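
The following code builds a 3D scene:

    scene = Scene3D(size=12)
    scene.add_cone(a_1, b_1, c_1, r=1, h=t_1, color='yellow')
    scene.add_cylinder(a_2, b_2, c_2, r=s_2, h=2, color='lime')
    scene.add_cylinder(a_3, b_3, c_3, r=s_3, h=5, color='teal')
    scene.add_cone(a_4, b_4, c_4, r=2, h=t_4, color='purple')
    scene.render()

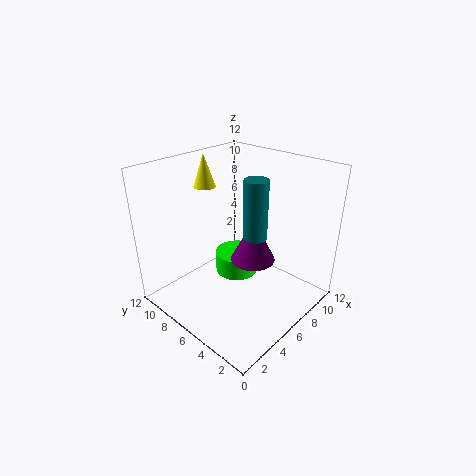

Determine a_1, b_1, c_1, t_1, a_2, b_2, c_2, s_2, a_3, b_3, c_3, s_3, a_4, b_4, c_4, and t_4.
a_1 = 7; b_1 = 11; c_1 = 9; t_1 = 3; a_2 = 8; b_2 = 8; c_2 = 1; s_2 = 2; a_3 = 7; b_3 = 5; c_3 = 6; s_3 = 1; a_4 = 8; b_4 = 6; c_4 = 3; t_4 = 4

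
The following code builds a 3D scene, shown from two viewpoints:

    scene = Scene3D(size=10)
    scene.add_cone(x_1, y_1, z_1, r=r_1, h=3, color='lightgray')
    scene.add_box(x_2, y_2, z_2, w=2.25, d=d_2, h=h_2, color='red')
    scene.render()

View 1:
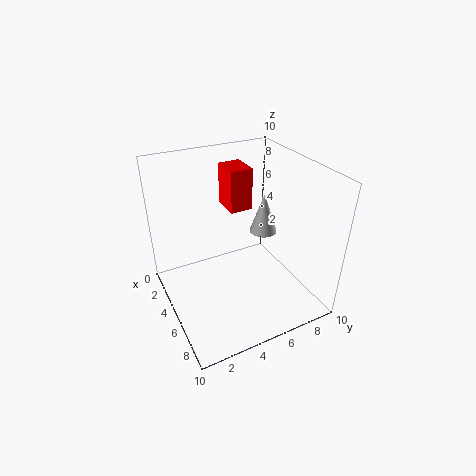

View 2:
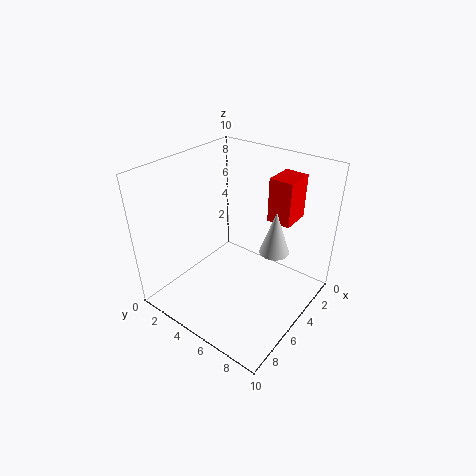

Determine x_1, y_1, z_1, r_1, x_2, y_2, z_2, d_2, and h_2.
x_1 = 4.25; y_1 = 7.5; z_1 = 4.5; r_1 = 1; x_2 = 0.25; y_2 = 5.75; z_2 = 5.5; d_2 = 1.75; h_2 = 3.25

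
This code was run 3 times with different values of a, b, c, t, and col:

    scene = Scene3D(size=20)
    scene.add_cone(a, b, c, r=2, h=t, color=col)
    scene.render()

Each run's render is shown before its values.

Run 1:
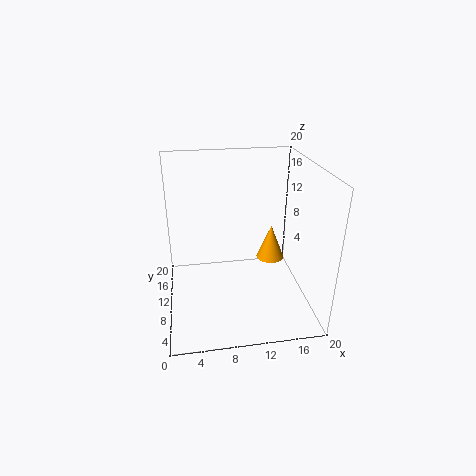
a = 15
b = 11
c = 6
t = 5
col = 'orange'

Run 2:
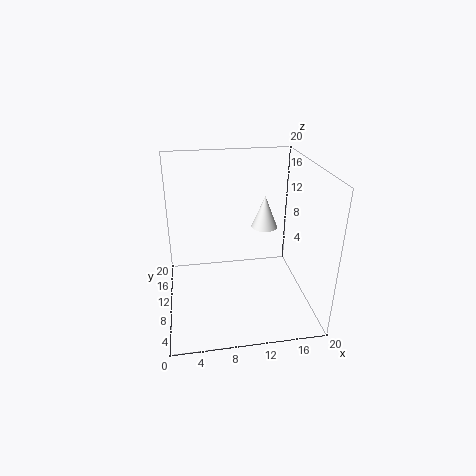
a = 15
b = 15
c = 9
t = 5
col = 'white'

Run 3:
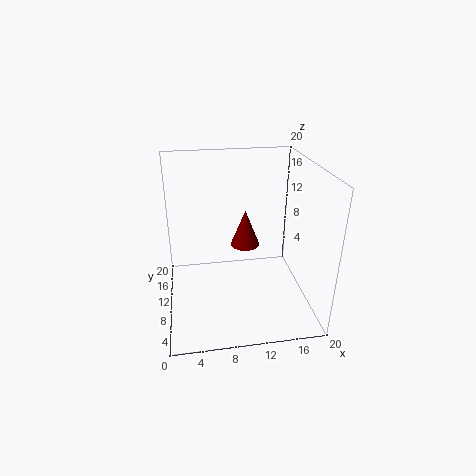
a = 11
b = 10
c = 9
t = 5
col = 'maroon'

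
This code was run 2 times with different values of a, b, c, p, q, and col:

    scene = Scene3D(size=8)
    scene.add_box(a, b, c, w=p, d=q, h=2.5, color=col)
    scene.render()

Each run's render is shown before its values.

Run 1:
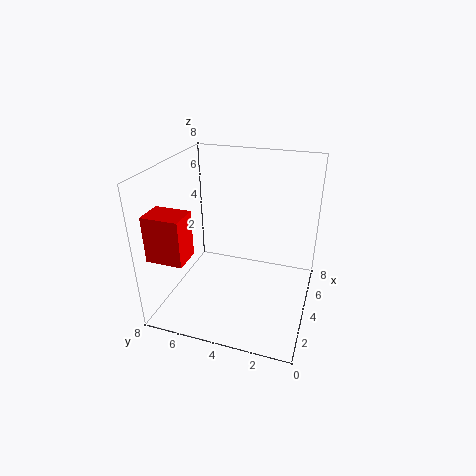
a = 1, b = 6, c = 3.5, p = 1.5, q = 2, col = 'red'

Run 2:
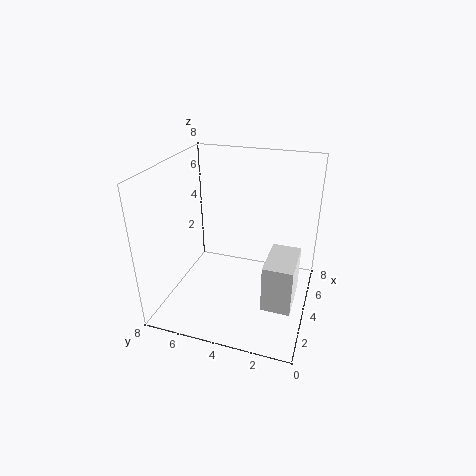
a = 1.5, b = 0.5, c = 1.5, p = 2.5, q = 1.5, col = 'white'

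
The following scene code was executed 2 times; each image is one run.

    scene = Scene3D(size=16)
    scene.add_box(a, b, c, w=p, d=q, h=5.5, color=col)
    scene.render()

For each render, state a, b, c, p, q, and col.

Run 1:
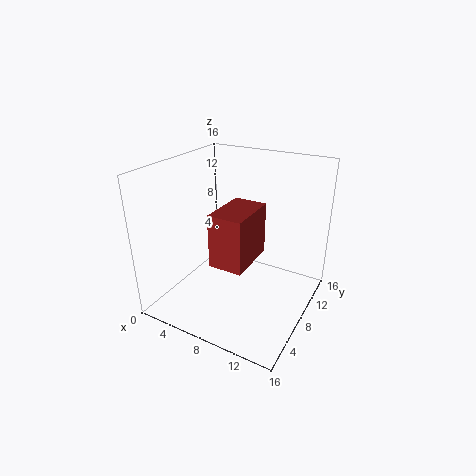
a = 7.5
b = 3
c = 7
p = 3.5
q = 5.5
col = 'brown'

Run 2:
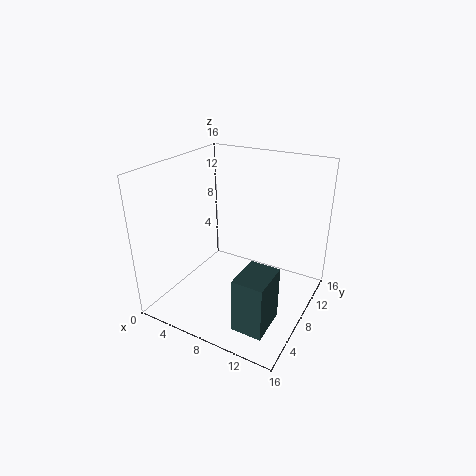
a = 11.5
b = 0.5
c = 2.5
p = 3
q = 4
col = 'darkslategray'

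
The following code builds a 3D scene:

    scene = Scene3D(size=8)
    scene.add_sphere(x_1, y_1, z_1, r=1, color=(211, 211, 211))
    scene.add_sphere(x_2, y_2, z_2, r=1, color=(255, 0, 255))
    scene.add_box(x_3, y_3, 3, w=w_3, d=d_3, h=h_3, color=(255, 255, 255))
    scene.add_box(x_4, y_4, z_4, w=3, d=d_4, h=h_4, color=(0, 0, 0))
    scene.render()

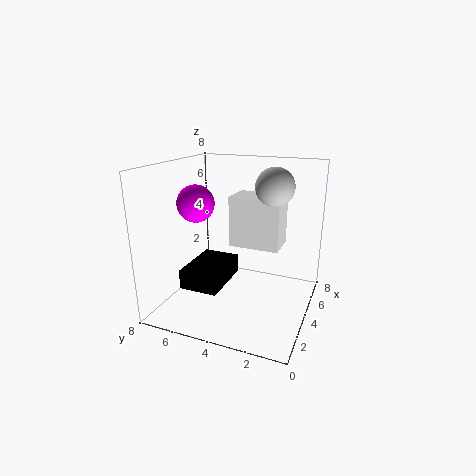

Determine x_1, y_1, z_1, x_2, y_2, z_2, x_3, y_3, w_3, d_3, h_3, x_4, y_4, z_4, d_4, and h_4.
x_1 = 4
y_1 = 2
z_1 = 7
x_2 = 3
y_2 = 6
z_2 = 6
x_3 = 5
y_3 = 2
w_3 = 2
d_3 = 3
h_3 = 3
x_4 = 1
y_4 = 4
z_4 = 2
d_4 = 2
h_4 = 1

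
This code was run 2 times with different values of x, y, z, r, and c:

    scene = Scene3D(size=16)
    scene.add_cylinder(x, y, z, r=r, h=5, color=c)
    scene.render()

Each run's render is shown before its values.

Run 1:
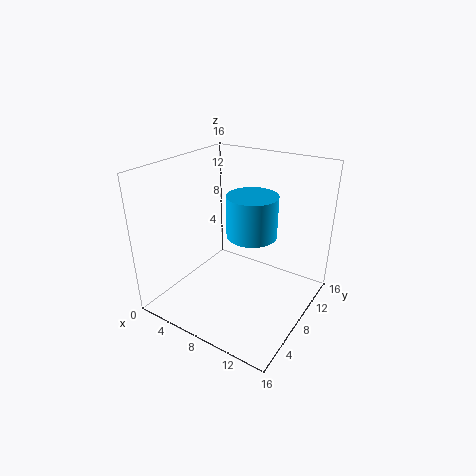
x = 8, y = 11, z = 7, r = 3, c = 'deepskyblue'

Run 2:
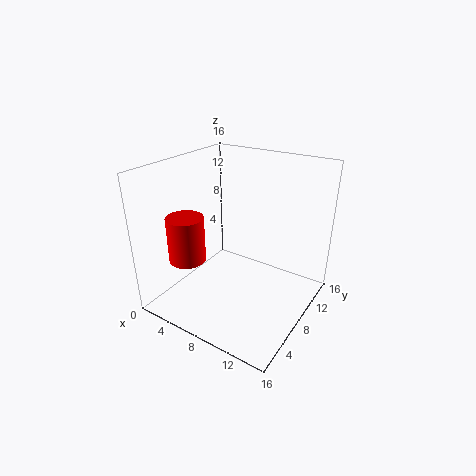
x = 4, y = 4, z = 6, r = 2, c = 'red'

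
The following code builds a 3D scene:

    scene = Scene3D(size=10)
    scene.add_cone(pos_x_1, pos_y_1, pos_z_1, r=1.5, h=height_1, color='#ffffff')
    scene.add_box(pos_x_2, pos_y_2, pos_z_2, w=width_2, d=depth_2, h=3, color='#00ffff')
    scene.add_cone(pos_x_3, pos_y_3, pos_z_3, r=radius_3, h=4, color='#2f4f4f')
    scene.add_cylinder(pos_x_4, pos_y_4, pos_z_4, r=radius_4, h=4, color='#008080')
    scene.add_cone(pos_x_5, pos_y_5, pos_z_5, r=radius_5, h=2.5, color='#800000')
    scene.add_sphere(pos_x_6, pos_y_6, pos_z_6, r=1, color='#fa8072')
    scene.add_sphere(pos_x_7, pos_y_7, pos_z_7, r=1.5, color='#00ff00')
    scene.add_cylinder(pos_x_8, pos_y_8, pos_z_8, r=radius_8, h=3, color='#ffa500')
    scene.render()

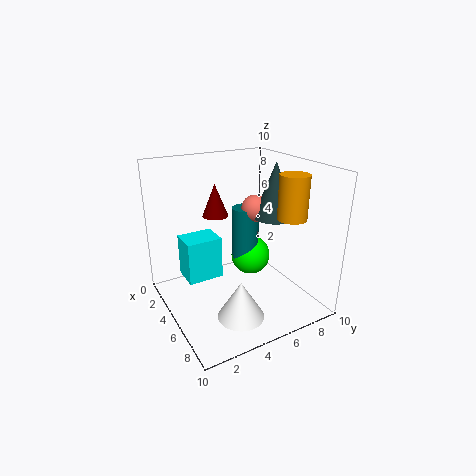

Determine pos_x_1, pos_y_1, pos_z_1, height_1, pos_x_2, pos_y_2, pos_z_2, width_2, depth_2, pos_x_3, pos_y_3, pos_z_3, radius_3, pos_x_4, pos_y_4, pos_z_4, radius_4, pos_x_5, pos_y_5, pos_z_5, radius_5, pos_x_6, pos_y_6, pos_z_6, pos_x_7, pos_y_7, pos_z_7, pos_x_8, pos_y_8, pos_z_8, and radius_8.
pos_x_1 = 8; pos_y_1 = 3.5; pos_z_1 = 1; height_1 = 2.5; pos_x_2 = 2.5; pos_y_2 = 1.5; pos_z_2 = 2; width_2 = 2; depth_2 = 2.5; pos_x_3 = 5; pos_y_3 = 8; pos_z_3 = 6; radius_3 = 1.5; pos_x_4 = 3.5; pos_y_4 = 6.5; pos_z_4 = 2.5; radius_4 = 1; pos_x_5 = 1.5; pos_y_5 = 5; pos_z_5 = 5.5; radius_5 = 1; pos_x_6 = 4; pos_y_6 = 7; pos_z_6 = 6.5; pos_x_7 = 3.5; pos_y_7 = 7; pos_z_7 = 2.5; pos_x_8 = 7; pos_y_8 = 8; pos_z_8 = 6.5; radius_8 = 1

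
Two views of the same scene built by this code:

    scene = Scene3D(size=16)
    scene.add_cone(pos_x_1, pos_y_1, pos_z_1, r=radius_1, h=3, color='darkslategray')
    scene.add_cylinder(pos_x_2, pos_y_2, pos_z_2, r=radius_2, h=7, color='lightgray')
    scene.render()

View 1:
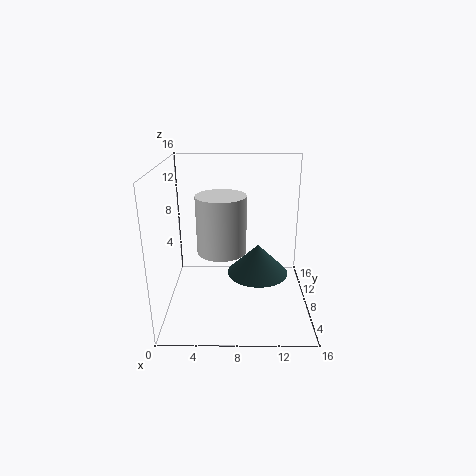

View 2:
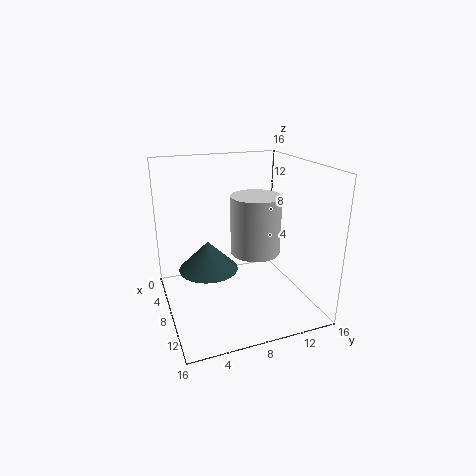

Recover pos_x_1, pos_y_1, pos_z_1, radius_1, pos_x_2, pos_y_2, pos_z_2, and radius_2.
pos_x_1 = 10, pos_y_1 = 4, pos_z_1 = 6, radius_1 = 3, pos_x_2 = 6, pos_y_2 = 11, pos_z_2 = 5, radius_2 = 3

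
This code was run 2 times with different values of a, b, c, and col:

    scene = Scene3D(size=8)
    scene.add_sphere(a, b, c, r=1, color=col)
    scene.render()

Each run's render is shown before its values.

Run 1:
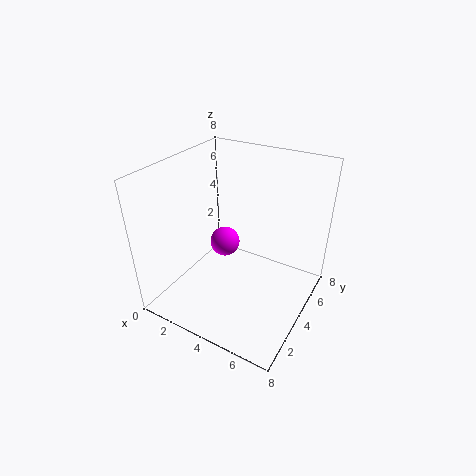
a = 1.5
b = 6.5
c = 1.5
col = 'magenta'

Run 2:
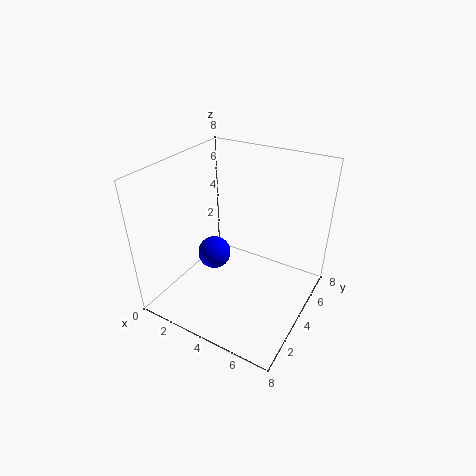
a = 2
b = 4.5
c = 2
col = 'blue'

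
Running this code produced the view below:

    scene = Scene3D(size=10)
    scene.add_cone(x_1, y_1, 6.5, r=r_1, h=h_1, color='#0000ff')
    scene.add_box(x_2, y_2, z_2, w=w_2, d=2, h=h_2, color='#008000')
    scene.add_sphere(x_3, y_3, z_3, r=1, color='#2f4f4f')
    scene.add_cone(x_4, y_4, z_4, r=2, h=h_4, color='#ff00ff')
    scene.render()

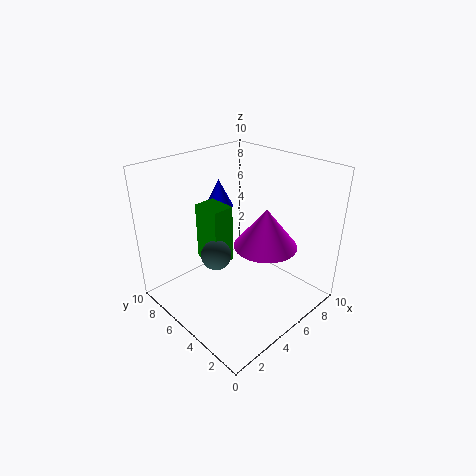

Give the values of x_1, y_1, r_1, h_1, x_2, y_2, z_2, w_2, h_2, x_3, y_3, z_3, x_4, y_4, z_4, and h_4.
x_1 = 5.5, y_1 = 7.5, r_1 = 1, h_1 = 2, x_2 = 3, y_2 = 5, z_2 = 3.5, w_2 = 1.5, h_2 = 4, x_3 = 3, y_3 = 5, z_3 = 4.5, x_4 = 5, y_4 = 2.5, z_4 = 5.5, h_4 = 2.5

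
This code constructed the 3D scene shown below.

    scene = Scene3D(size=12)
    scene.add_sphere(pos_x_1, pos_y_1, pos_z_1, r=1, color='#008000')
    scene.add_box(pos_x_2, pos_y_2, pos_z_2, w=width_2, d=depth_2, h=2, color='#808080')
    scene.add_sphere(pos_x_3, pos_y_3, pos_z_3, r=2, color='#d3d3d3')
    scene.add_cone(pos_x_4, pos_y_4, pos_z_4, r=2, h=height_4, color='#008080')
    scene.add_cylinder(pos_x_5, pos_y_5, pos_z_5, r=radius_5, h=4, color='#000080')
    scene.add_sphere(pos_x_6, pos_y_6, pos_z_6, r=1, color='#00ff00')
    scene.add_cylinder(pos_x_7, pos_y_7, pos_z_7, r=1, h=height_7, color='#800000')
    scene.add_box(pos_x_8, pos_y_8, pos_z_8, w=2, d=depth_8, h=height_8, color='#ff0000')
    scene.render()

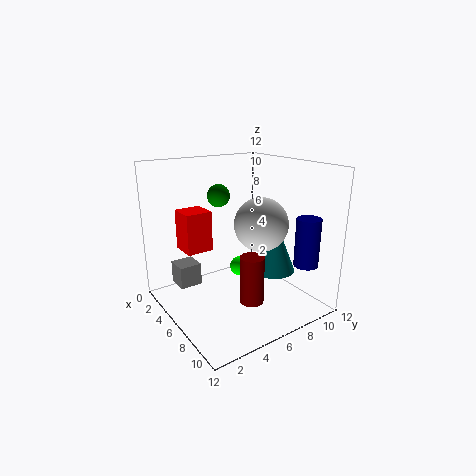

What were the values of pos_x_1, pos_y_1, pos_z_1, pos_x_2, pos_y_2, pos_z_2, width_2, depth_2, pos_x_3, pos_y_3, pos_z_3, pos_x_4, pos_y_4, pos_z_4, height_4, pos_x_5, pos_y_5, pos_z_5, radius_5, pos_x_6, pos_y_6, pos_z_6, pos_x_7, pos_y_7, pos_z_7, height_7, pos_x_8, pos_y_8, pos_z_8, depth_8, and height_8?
pos_x_1 = 3, pos_y_1 = 6, pos_z_1 = 9, pos_x_2 = 1, pos_y_2 = 2, pos_z_2 = 1, width_2 = 2, depth_2 = 2, pos_x_3 = 9, pos_y_3 = 6, pos_z_3 = 8, pos_x_4 = 6, pos_y_4 = 10, pos_z_4 = 2, height_4 = 5, pos_x_5 = 10, pos_y_5 = 10, pos_z_5 = 4, radius_5 = 1, pos_x_6 = 2, pos_y_6 = 9, pos_z_6 = 1, pos_x_7 = 8, pos_y_7 = 6, pos_z_7 = 1, height_7 = 4, pos_x_8 = 5, pos_y_8 = 1, pos_z_8 = 6, depth_8 = 2, height_8 = 3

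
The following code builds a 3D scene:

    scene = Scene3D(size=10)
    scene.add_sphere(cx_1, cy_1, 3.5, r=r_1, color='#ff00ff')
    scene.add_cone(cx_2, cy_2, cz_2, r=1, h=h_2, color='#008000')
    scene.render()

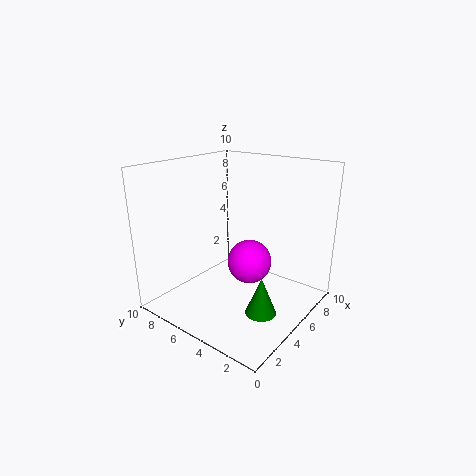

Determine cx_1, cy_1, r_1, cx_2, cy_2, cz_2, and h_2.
cx_1 = 5; cy_1 = 4; r_1 = 1.5; cx_2 = 3.5; cy_2 = 2; cz_2 = 1; h_2 = 2.5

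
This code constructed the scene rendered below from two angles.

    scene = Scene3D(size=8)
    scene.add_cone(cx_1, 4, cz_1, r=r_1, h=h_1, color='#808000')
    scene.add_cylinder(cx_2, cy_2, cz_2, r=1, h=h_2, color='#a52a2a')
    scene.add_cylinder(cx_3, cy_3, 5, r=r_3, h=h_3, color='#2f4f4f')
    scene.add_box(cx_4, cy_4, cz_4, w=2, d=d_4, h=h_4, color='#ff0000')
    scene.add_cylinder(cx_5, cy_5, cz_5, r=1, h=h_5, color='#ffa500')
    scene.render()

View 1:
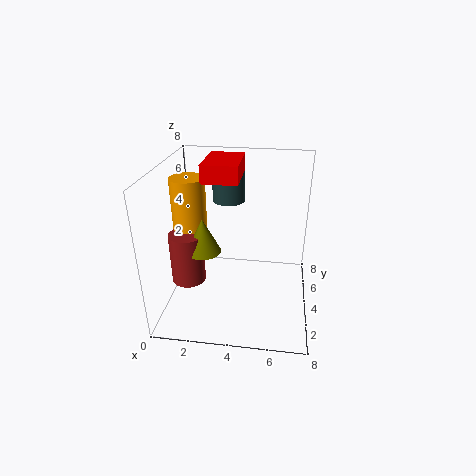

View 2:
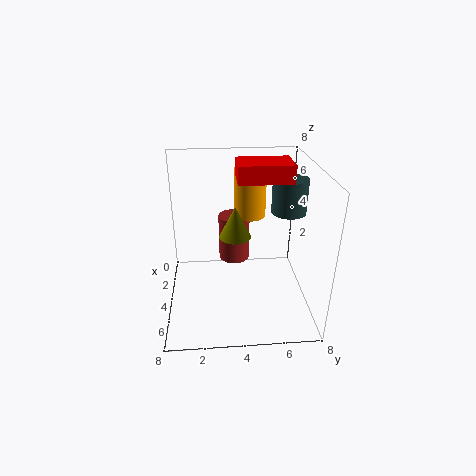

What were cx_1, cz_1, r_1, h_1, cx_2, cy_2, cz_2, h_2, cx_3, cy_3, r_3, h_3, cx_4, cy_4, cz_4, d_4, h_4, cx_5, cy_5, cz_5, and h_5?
cx_1 = 2; cz_1 = 3; r_1 = 1; h_1 = 2; cx_2 = 1; cy_2 = 4; cz_2 = 1; h_2 = 3; cx_3 = 3; cy_3 = 7; r_3 = 1; h_3 = 2; cx_4 = 2; cy_4 = 4; cz_4 = 7; d_4 = 3; h_4 = 1; cx_5 = 1; cy_5 = 5; cz_5 = 4; h_5 = 3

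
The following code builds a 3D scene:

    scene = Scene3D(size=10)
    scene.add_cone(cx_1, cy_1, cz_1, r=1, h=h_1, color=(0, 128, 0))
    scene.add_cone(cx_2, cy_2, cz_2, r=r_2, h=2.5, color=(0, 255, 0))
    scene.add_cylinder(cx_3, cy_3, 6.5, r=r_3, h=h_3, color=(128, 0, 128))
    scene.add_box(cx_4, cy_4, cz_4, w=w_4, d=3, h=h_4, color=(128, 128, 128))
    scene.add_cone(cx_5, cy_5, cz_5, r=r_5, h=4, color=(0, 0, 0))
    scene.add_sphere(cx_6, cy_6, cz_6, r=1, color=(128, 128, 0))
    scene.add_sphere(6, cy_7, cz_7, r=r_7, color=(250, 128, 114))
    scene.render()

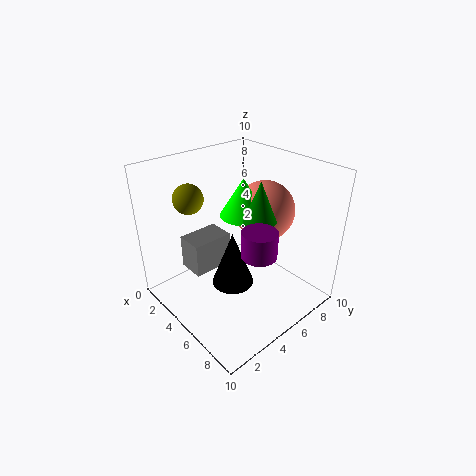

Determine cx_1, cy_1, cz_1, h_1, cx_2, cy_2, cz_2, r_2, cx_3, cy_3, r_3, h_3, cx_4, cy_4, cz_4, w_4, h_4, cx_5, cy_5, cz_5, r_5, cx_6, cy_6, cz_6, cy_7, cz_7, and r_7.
cx_1 = 7.5
cy_1 = 4.5
cz_1 = 7.5
h_1 = 2.5
cx_2 = 5.5
cy_2 = 5
cz_2 = 7
r_2 = 1.5
cx_3 = 9
cy_3 = 3
r_3 = 1
h_3 = 1.5
cx_4 = 1.5
cy_4 = 2.5
cz_4 = 2
w_4 = 2
h_4 = 2.5
cx_5 = 5
cy_5 = 4.5
cz_5 = 1.5
r_5 = 1.5
cx_6 = 3
cy_6 = 2.5
cz_6 = 8
cy_7 = 6.5
cz_7 = 7
r_7 = 2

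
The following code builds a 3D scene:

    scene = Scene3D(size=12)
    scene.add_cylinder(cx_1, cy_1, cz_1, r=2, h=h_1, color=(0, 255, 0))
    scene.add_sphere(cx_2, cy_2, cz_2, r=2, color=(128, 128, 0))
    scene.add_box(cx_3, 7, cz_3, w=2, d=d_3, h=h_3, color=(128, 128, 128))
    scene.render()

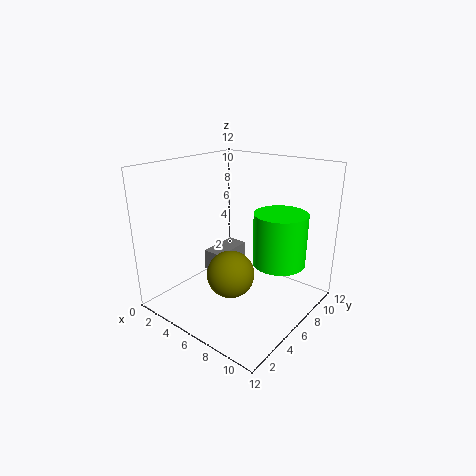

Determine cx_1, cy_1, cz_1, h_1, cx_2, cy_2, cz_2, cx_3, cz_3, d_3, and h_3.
cx_1 = 10
cy_1 = 6
cz_1 = 5
h_1 = 4
cx_2 = 6
cy_2 = 5
cz_2 = 3
cx_3 = 1
cz_3 = 1
d_3 = 4
h_3 = 2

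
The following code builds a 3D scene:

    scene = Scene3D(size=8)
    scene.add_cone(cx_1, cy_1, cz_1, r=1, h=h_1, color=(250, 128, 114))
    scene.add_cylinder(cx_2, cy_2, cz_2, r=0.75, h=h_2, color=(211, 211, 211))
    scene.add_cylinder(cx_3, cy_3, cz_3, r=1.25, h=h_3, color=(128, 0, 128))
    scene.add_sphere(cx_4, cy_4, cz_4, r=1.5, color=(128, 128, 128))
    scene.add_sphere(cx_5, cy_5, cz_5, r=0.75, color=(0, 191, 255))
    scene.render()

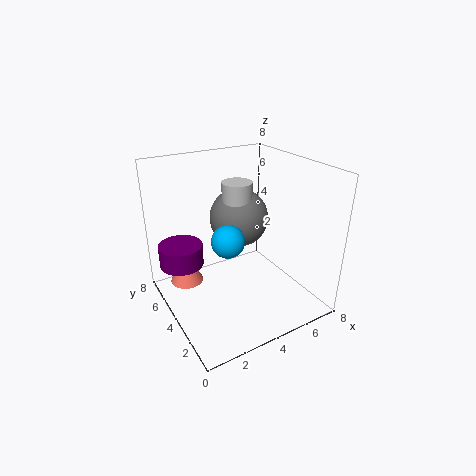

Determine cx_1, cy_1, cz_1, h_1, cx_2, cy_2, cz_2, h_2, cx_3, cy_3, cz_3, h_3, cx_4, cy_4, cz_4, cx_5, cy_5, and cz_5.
cx_1 = 1.75
cy_1 = 6.5
cz_1 = 0.5
h_1 = 2
cx_2 = 3.5
cy_2 = 3.25
cz_2 = 5.75
h_2 = 1.75
cx_3 = 1.25
cy_3 = 5.75
cz_3 = 2.25
h_3 = 1.25
cx_4 = 3.75
cy_4 = 3.5
cz_4 = 5.5
cx_5 = 2
cy_5 = 1.5
cz_5 = 5.5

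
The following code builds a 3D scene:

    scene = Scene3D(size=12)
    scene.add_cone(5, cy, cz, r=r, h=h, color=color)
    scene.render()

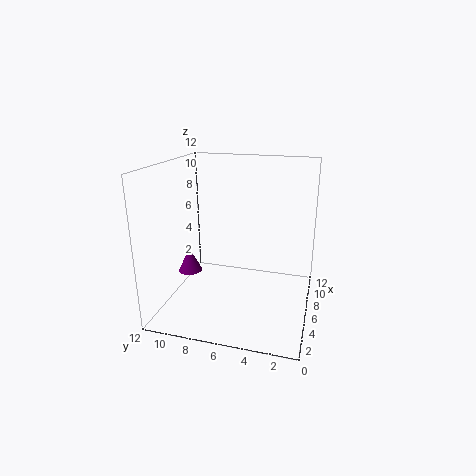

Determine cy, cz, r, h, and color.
cy = 10; cz = 3; r = 1; h = 2; color = 'purple'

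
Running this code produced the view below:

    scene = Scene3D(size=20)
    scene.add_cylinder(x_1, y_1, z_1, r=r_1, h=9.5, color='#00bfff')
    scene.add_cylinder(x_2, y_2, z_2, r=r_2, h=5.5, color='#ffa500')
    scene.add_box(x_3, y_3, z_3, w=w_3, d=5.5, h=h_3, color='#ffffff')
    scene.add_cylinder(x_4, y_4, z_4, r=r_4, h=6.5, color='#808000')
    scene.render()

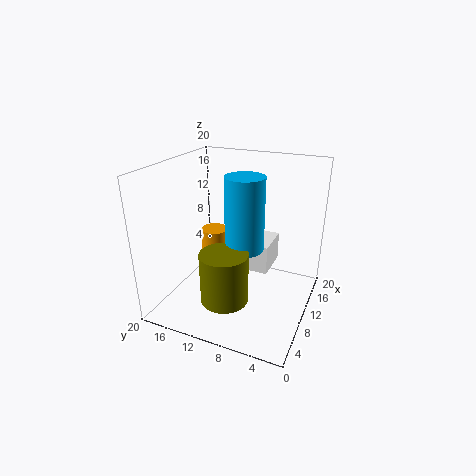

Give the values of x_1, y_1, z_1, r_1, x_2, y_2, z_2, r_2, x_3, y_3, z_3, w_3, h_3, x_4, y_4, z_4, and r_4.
x_1 = 7.5
y_1 = 8
z_1 = 10
r_1 = 2.5
x_2 = 12.5
y_2 = 15
z_2 = 4
r_2 = 2
x_3 = 14
y_3 = 7
z_3 = 2.5
w_3 = 6
h_3 = 4.5
x_4 = 3.5
y_4 = 9
z_4 = 4.5
r_4 = 3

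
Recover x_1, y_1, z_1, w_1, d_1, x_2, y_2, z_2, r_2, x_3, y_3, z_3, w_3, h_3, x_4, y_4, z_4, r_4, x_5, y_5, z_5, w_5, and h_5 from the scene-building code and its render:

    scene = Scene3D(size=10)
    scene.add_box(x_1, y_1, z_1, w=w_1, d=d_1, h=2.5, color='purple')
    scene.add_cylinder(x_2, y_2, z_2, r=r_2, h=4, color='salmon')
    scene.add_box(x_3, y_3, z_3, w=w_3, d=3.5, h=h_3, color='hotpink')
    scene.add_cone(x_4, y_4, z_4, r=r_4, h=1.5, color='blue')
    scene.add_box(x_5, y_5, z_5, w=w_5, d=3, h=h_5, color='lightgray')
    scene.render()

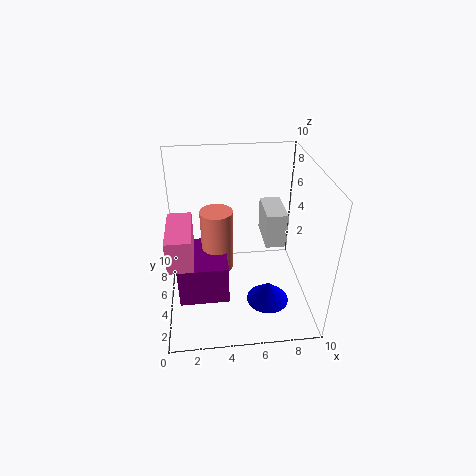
x_1 = 1; y_1 = 1; z_1 = 3; w_1 = 3; d_1 = 3.5; x_2 = 3.5; y_2 = 3.5; z_2 = 4; r_2 = 1; x_3 = 0.5; y_3 = 1; z_3 = 5.5; w_3 = 1.5; h_3 = 2; x_4 = 7; y_4 = 3.5; z_4 = 0.5; r_4 = 1.5; x_5 = 7; y_5 = 5; z_5 = 4; w_5 = 1.5; h_5 = 2.5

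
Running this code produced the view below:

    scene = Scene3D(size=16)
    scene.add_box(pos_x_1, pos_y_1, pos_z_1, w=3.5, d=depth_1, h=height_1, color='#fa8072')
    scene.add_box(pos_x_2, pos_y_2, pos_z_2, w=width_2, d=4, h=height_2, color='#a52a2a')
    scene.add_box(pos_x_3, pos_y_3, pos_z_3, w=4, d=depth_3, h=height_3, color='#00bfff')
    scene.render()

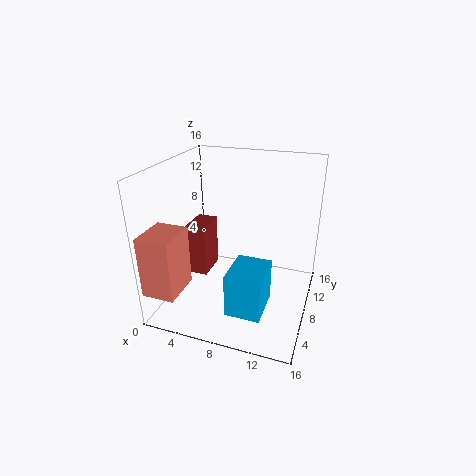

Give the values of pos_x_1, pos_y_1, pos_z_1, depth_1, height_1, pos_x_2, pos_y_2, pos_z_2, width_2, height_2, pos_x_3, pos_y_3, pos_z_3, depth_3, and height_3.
pos_x_1 = 0.25
pos_y_1 = 0.25
pos_z_1 = 3.75
depth_1 = 4.25
height_1 = 6.5
pos_x_2 = 0.75
pos_y_2 = 9.25
pos_z_2 = 1.25
width_2 = 2.5
height_2 = 6.5
pos_x_3 = 7.75
pos_y_3 = 4
pos_z_3 = 0.25
depth_3 = 5
height_3 = 5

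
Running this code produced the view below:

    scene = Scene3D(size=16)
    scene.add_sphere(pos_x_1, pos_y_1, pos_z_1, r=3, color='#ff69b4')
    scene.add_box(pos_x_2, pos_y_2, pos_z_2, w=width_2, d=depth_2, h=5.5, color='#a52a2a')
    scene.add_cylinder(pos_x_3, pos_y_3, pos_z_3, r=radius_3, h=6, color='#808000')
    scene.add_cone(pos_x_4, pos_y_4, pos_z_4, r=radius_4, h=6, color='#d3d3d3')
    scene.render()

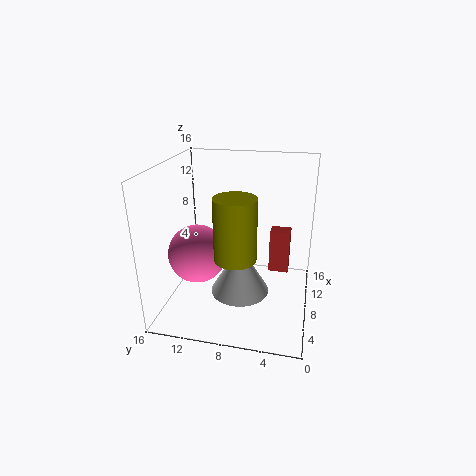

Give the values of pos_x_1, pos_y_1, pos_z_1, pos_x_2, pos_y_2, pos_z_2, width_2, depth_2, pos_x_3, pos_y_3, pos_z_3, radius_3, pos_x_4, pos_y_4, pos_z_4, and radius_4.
pos_x_1 = 4.5; pos_y_1 = 11.5; pos_z_1 = 7.5; pos_x_2 = 12.5; pos_y_2 = 2.5; pos_z_2 = 1.5; width_2 = 2; depth_2 = 2.5; pos_x_3 = 2.5; pos_y_3 = 7; pos_z_3 = 8.5; radius_3 = 2; pos_x_4 = 9; pos_y_4 = 8; pos_z_4 = 0.5; radius_4 = 3.5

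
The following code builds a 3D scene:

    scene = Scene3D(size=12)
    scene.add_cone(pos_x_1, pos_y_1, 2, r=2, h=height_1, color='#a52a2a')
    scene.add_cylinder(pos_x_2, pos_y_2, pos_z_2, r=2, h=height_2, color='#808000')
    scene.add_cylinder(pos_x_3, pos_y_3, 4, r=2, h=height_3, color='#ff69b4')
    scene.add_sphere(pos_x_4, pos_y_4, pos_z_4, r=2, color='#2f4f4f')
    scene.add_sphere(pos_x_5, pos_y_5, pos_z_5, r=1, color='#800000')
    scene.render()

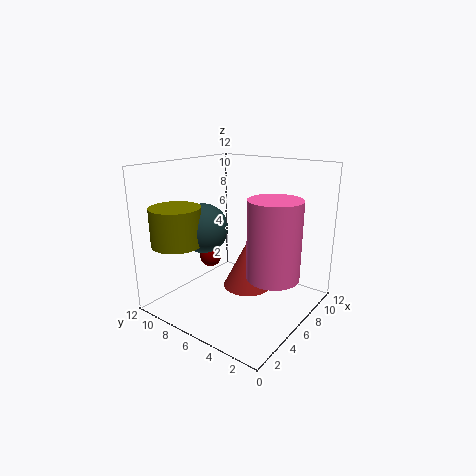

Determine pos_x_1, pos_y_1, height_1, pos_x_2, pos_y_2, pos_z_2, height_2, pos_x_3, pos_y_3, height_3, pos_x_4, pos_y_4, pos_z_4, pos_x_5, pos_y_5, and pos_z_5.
pos_x_1 = 6
pos_y_1 = 5
height_1 = 4
pos_x_2 = 2
pos_y_2 = 9
pos_z_2 = 6
height_2 = 3
pos_x_3 = 5
pos_y_3 = 2
height_3 = 6
pos_x_4 = 4
pos_y_4 = 8
pos_z_4 = 7
pos_x_5 = 7
pos_y_5 = 10
pos_z_5 = 3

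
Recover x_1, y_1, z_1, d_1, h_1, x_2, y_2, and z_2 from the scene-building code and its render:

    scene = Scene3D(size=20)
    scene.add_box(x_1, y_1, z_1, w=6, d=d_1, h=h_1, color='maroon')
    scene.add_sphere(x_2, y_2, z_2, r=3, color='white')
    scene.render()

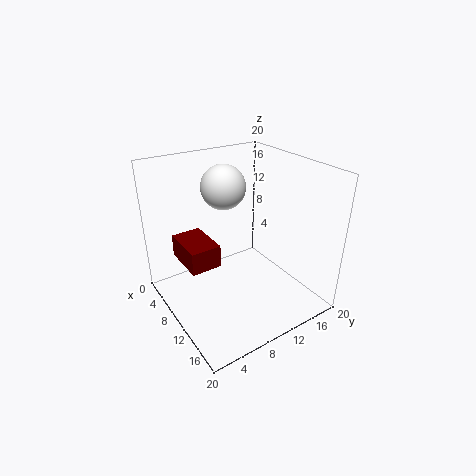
x_1 = 6, y_1 = 2, z_1 = 8, d_1 = 4, h_1 = 3, x_2 = 8, y_2 = 9, z_2 = 17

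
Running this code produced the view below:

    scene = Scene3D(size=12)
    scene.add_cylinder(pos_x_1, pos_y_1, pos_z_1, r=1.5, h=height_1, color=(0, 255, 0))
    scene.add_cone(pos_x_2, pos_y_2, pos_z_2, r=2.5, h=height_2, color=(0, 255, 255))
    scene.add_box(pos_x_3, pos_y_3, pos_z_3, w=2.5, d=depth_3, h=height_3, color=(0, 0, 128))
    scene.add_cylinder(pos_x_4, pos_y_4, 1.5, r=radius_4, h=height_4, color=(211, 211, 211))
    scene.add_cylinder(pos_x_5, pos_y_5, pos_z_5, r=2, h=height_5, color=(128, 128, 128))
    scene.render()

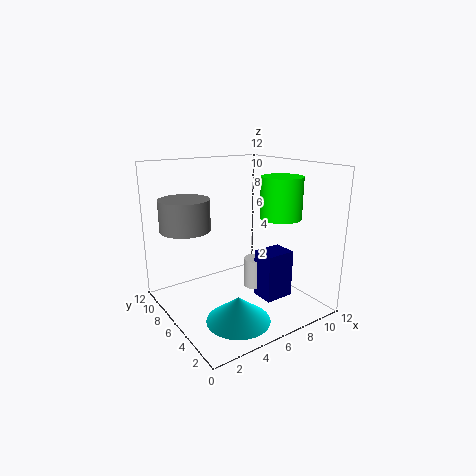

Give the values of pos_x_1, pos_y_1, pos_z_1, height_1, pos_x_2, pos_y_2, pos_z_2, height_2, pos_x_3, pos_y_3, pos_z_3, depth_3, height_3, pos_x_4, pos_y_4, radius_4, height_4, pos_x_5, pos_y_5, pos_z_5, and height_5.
pos_x_1 = 7, pos_y_1 = 2, pos_z_1 = 8.5, height_1 = 3, pos_x_2 = 4, pos_y_2 = 3, pos_z_2 = 0.5, height_2 = 2, pos_x_3 = 7, pos_y_3 = 3, pos_z_3 = 1, depth_3 = 2, height_3 = 4, pos_x_4 = 7.5, pos_y_4 = 5.5, radius_4 = 1, height_4 = 2.5, pos_x_5 = 2, pos_y_5 = 7.5, pos_z_5 = 7, height_5 = 2.5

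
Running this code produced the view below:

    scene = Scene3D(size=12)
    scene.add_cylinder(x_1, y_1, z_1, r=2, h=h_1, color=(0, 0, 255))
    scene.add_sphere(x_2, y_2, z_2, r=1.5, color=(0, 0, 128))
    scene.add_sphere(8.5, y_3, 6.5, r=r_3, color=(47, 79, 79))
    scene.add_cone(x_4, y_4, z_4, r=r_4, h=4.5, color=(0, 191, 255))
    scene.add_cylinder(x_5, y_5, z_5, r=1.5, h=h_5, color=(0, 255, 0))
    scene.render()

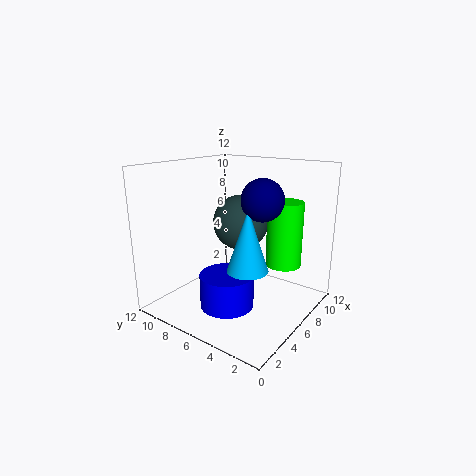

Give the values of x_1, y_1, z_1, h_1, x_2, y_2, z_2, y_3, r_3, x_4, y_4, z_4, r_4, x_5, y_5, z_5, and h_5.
x_1 = 2.5; y_1 = 4.5; z_1 = 2; h_1 = 2.5; x_2 = 4; y_2 = 2.5; z_2 = 10; y_3 = 7.5; r_3 = 2.5; x_4 = 3; y_4 = 3; z_4 = 5; r_4 = 1.5; x_5 = 8.5; y_5 = 3; z_5 = 3.5; h_5 = 5.5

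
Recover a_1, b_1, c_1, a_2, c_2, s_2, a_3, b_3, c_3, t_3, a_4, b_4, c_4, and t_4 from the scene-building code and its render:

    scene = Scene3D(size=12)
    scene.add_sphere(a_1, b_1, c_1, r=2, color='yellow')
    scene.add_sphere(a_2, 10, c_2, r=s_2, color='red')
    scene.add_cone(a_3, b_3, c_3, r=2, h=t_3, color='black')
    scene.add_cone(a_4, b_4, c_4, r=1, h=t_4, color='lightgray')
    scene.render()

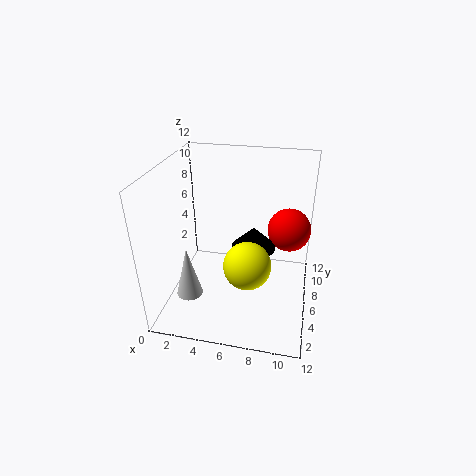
a_1 = 7; b_1 = 5; c_1 = 4; a_2 = 10; c_2 = 5; s_2 = 2; a_3 = 7; b_3 = 8; c_3 = 4; t_3 = 2; a_4 = 3; b_4 = 2; c_4 = 3; t_4 = 4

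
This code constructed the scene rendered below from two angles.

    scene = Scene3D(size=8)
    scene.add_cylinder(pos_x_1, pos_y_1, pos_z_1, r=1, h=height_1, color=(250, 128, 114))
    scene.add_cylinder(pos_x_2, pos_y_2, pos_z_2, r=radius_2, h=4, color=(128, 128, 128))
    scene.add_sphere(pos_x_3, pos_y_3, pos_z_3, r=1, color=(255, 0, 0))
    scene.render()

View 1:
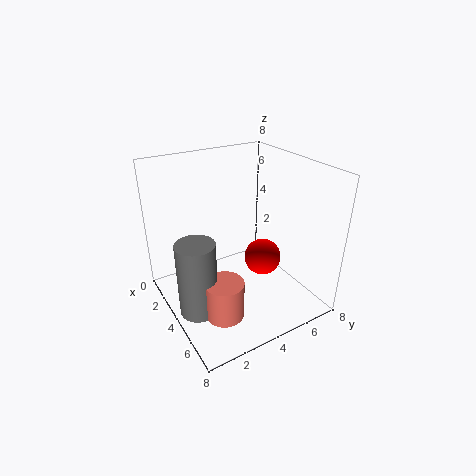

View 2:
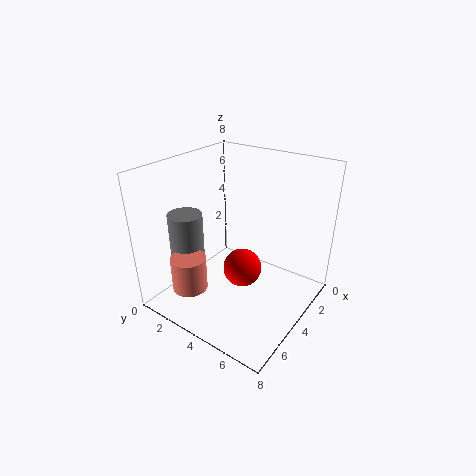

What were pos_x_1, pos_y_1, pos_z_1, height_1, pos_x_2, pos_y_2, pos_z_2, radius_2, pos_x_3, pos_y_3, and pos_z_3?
pos_x_1 = 6
pos_y_1 = 2
pos_z_1 = 1
height_1 = 2
pos_x_2 = 5
pos_y_2 = 1
pos_z_2 = 1
radius_2 = 1
pos_x_3 = 5
pos_y_3 = 5
pos_z_3 = 3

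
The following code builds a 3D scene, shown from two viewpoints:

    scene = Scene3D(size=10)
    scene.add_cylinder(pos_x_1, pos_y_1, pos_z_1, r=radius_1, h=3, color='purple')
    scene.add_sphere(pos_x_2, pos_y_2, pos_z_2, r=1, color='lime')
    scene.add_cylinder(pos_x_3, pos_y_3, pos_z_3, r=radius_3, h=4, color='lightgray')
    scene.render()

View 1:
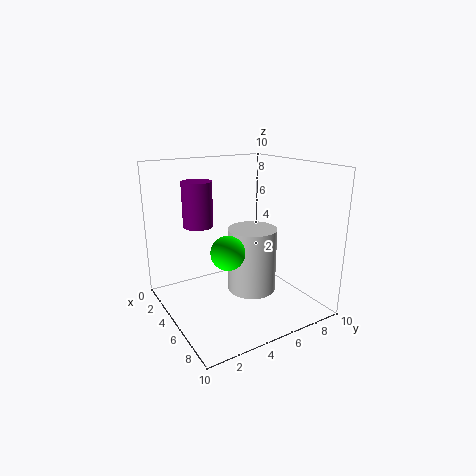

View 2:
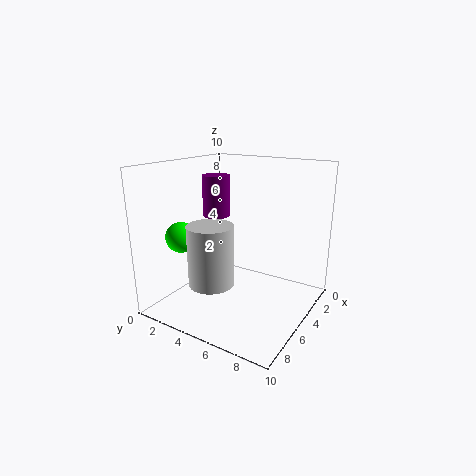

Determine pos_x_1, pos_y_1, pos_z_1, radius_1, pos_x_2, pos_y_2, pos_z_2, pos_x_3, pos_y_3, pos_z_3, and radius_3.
pos_x_1 = 4, pos_y_1 = 2.5, pos_z_1 = 6, radius_1 = 1, pos_x_2 = 8, pos_y_2 = 2.5, pos_z_2 = 5.5, pos_x_3 = 7.5, pos_y_3 = 4.5, pos_z_3 = 2.5, radius_3 = 1.5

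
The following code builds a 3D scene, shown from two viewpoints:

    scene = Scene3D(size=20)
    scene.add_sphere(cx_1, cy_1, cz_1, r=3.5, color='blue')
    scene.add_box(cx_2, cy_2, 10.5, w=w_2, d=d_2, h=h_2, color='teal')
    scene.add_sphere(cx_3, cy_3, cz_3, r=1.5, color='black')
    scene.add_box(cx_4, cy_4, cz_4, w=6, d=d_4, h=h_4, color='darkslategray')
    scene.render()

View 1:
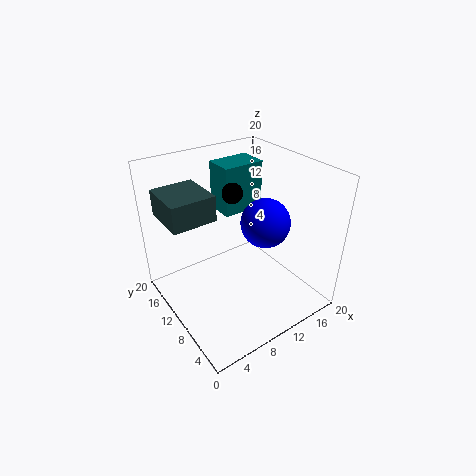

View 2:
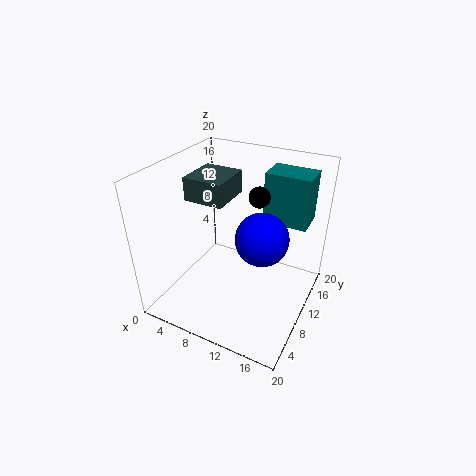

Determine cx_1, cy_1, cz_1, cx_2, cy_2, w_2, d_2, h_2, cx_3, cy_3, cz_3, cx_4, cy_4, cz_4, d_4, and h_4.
cx_1 = 14
cy_1 = 9
cz_1 = 11.5
cx_2 = 11.5
cy_2 = 15
w_2 = 6.5
d_2 = 4.5
h_2 = 7.5
cx_3 = 11.5
cy_3 = 13.5
cz_3 = 15
cx_4 = 1
cy_4 = 10.5
cz_4 = 13.5
d_4 = 6.5
h_4 = 3.5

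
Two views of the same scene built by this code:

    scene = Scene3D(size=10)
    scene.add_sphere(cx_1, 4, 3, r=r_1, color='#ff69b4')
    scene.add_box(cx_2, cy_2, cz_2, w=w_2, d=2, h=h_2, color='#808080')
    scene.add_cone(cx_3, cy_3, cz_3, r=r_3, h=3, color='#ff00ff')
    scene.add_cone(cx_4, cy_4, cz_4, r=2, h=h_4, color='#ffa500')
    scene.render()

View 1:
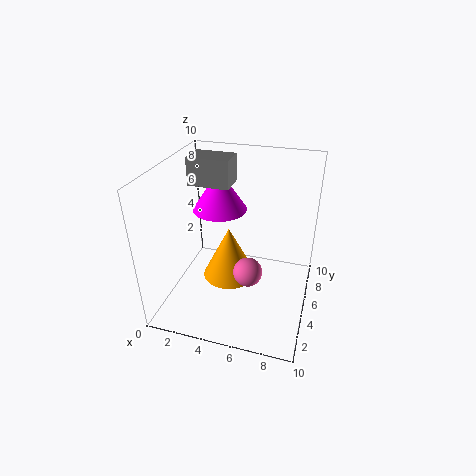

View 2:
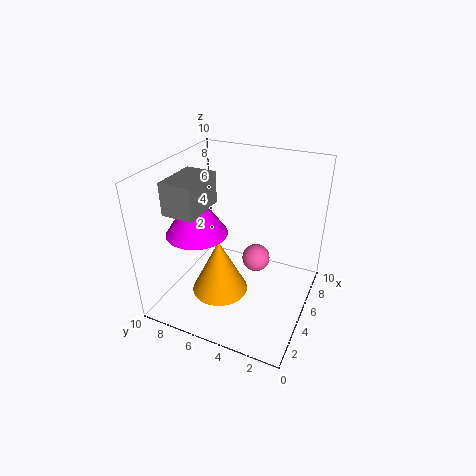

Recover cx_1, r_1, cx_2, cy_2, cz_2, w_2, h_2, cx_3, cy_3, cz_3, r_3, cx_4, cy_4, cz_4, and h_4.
cx_1 = 6, r_1 = 1, cx_2 = 1, cy_2 = 6, cz_2 = 8, w_2 = 3, h_2 = 2, cx_3 = 3, cy_3 = 7, cz_3 = 6, r_3 = 2, cx_4 = 4, cy_4 = 6, cz_4 = 1, h_4 = 4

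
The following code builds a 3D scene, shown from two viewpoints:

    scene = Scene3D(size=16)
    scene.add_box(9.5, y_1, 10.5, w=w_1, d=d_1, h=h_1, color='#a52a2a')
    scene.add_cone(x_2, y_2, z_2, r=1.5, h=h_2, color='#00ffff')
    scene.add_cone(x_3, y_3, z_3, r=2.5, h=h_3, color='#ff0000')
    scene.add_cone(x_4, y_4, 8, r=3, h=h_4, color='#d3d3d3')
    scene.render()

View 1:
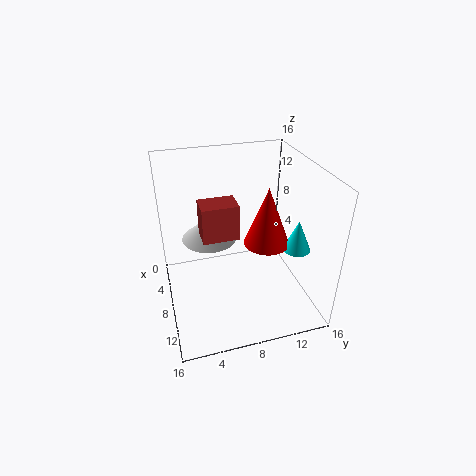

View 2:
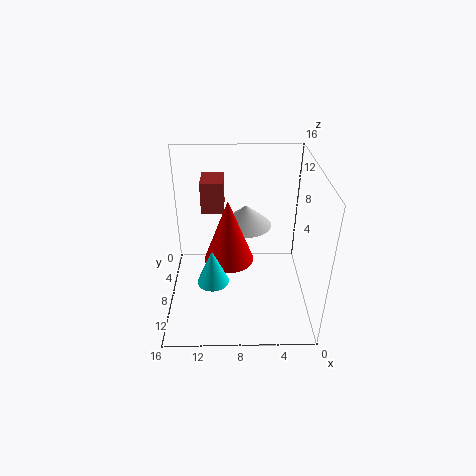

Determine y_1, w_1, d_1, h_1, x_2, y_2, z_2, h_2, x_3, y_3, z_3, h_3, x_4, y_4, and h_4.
y_1 = 3.5, w_1 = 2.5, d_1 = 3.5, h_1 = 3.5, x_2 = 10.5, y_2 = 14, z_2 = 7, h_2 = 3.5, x_3 = 9, y_3 = 11, z_3 = 7.5, h_3 = 6.5, x_4 = 7, y_4 = 5, h_4 = 2.5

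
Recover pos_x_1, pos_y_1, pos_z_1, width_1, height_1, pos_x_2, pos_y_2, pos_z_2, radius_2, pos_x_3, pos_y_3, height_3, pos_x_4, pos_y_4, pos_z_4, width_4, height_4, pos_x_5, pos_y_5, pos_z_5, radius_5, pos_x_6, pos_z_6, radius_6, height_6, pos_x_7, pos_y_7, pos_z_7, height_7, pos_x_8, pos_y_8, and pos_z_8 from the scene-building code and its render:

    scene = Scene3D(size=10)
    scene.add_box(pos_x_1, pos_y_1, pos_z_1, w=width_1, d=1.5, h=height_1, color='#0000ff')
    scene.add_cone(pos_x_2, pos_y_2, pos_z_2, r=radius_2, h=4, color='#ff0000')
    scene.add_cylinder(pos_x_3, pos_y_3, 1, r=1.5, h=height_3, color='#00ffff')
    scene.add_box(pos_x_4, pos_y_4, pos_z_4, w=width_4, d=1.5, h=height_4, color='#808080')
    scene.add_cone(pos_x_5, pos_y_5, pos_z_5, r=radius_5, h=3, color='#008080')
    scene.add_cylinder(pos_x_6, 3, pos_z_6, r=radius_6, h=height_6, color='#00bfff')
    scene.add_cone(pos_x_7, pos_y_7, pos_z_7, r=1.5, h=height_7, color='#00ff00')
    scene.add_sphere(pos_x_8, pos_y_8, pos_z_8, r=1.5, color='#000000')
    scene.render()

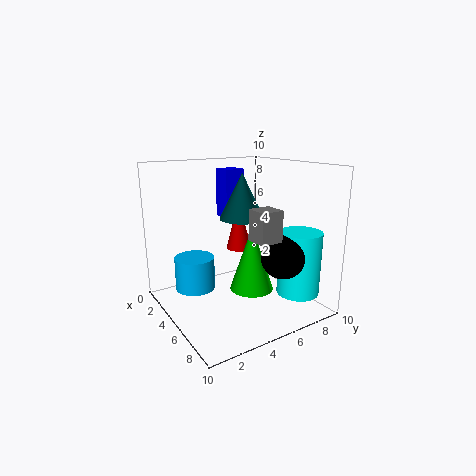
pos_x_1 = 2, pos_y_1 = 5, pos_z_1 = 6, width_1 = 1.5, height_1 = 3.5, pos_x_2 = 2, pos_y_2 = 7, pos_z_2 = 3, radius_2 = 1, pos_x_3 = 7.5, pos_y_3 = 8.5, height_3 = 4.5, pos_x_4 = 7, pos_y_4 = 4.5, pos_z_4 = 5.5, width_4 = 1.5, height_4 = 2, pos_x_5 = 5.5, pos_y_5 = 5, pos_z_5 = 6.5, radius_5 = 1.5, pos_x_6 = 2, pos_z_6 = 0.5, radius_6 = 1.5, height_6 = 2.5, pos_x_7 = 6, pos_y_7 = 5.5, pos_z_7 = 1.5, height_7 = 4.5, pos_x_8 = 7.5, pos_y_8 = 7, pos_z_8 = 4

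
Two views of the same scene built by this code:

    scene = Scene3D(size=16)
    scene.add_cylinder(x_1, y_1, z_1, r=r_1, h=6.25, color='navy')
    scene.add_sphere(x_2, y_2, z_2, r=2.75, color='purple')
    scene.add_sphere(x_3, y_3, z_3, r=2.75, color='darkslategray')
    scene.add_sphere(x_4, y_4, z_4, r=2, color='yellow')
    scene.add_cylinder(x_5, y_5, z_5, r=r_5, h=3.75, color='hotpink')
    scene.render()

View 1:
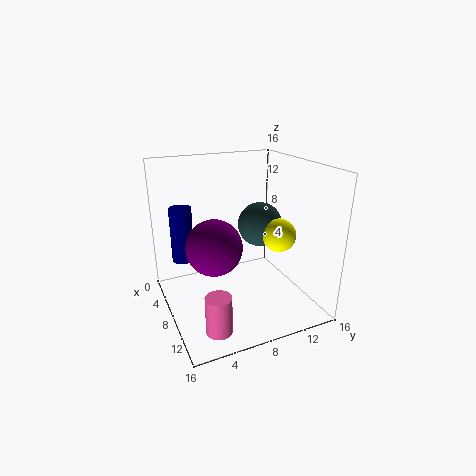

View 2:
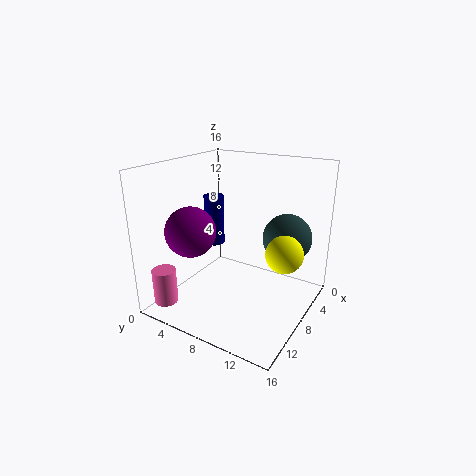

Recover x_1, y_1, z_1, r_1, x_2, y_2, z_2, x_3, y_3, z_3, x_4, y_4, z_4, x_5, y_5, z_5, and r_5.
x_1 = 4.75
y_1 = 2.5
z_1 = 5
r_1 = 1.25
x_2 = 11.25
y_2 = 4
z_2 = 9
x_3 = 4.75
y_3 = 12.5
z_3 = 7.75
x_4 = 7.75
y_4 = 13.5
z_4 = 7.25
x_5 = 14.75
y_5 = 3
z_5 = 2
r_5 = 1.25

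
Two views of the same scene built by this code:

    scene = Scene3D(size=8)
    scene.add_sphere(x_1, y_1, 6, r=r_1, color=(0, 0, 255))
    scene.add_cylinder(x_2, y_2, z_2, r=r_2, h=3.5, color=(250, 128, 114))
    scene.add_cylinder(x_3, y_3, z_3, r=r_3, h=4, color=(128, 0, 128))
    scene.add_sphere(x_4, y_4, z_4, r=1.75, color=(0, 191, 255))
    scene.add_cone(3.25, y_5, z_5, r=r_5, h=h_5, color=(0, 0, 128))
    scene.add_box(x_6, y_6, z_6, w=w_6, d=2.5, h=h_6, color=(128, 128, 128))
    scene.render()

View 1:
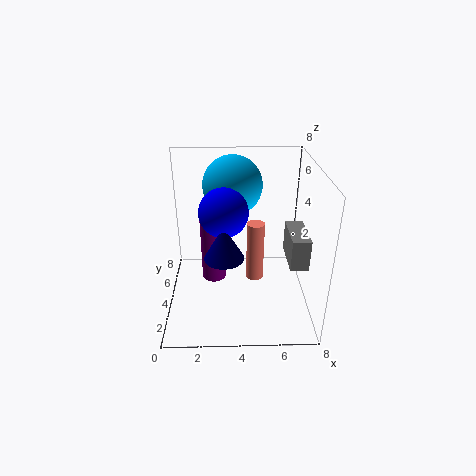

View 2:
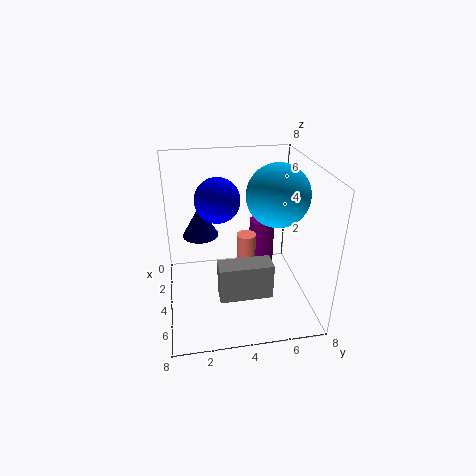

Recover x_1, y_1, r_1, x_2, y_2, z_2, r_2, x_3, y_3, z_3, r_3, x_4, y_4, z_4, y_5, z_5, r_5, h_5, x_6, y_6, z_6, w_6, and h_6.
x_1 = 3.25; y_1 = 3; r_1 = 1.25; x_2 = 5; y_2 = 4.25; z_2 = 1.25; r_2 = 0.5; x_3 = 2.5; y_3 = 5.75; z_3 = 0.25; r_3 = 0.75; x_4 = 3.75; y_4 = 6.25; z_4 = 6.25; y_5 = 2; z_5 = 4; r_5 = 1; h_5 = 1.75; x_6 = 6.75; y_6 = 2.5; z_6 = 2.75; w_6 = 1; h_6 = 1.75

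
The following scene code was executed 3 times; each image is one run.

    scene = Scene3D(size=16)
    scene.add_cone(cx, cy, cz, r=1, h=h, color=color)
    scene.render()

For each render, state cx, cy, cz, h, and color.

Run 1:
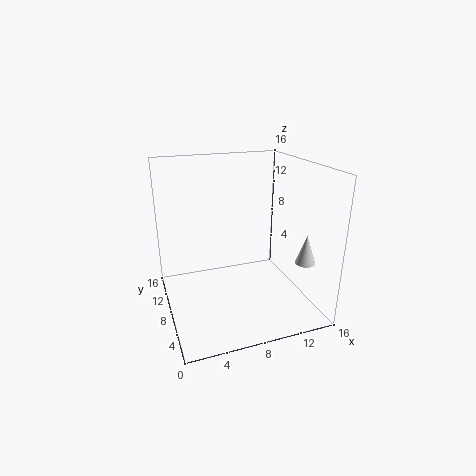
cx = 13, cy = 2, cz = 7, h = 3, color = 'lightgray'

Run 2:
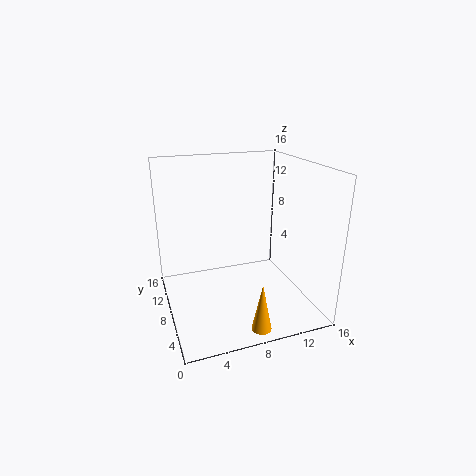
cx = 8, cy = 1, cz = 1, h = 5, color = 'orange'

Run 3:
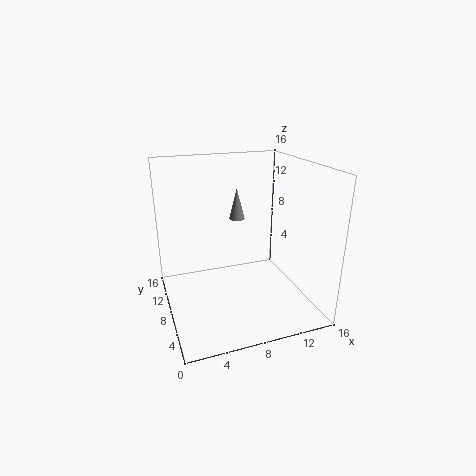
cx = 10, cy = 14, cz = 8, h = 4, color = 'gray'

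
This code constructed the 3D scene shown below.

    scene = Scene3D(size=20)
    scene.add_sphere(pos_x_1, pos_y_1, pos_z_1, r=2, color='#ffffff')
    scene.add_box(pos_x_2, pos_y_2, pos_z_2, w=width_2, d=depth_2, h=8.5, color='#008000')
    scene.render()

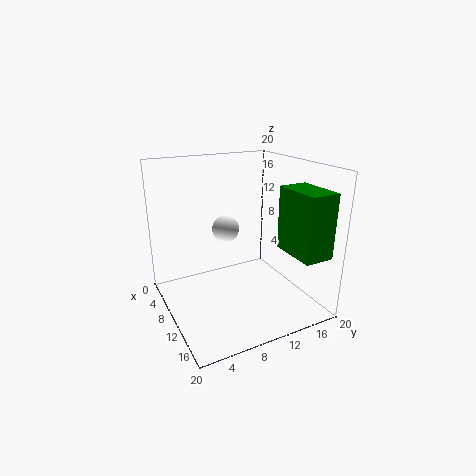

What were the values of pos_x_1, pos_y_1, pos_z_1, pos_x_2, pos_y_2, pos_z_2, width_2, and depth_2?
pos_x_1 = 6; pos_y_1 = 10; pos_z_1 = 10; pos_x_2 = 13; pos_y_2 = 14.5; pos_z_2 = 9; width_2 = 6.5; depth_2 = 4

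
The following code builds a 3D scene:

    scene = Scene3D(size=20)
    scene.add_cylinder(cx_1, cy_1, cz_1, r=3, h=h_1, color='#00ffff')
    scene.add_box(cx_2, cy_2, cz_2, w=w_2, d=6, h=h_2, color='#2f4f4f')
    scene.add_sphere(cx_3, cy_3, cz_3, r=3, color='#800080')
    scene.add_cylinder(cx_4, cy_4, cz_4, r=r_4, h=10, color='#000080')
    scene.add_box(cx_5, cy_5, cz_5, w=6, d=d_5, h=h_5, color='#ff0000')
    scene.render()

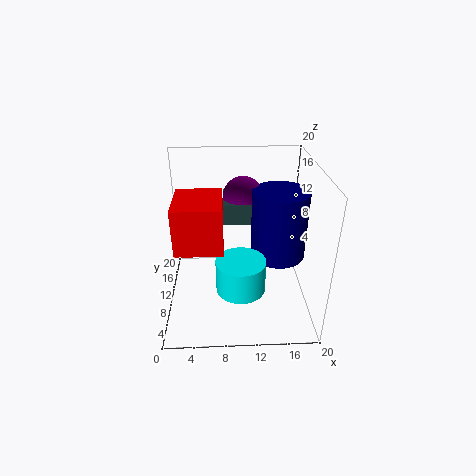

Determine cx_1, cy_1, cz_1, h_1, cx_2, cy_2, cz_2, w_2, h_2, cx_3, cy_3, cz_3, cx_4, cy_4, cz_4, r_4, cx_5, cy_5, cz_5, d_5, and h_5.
cx_1 = 10, cy_1 = 3, cz_1 = 7, h_1 = 4, cx_2 = 8, cy_2 = 12, cz_2 = 11, w_2 = 6, h_2 = 3, cx_3 = 11, cy_3 = 15, cz_3 = 14, cx_4 = 16, cy_4 = 12, cz_4 = 6, r_4 = 4, cx_5 = 2, cy_5 = 4, cz_5 = 11, d_5 = 7, h_5 = 6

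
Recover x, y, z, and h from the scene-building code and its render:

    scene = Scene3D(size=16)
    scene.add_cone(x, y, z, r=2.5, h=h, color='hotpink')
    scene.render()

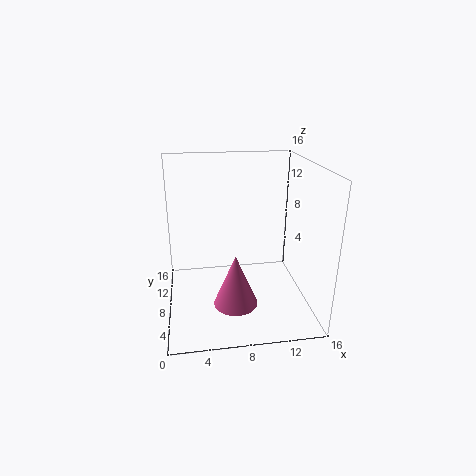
x = 7.5, y = 6.5, z = 0.5, h = 6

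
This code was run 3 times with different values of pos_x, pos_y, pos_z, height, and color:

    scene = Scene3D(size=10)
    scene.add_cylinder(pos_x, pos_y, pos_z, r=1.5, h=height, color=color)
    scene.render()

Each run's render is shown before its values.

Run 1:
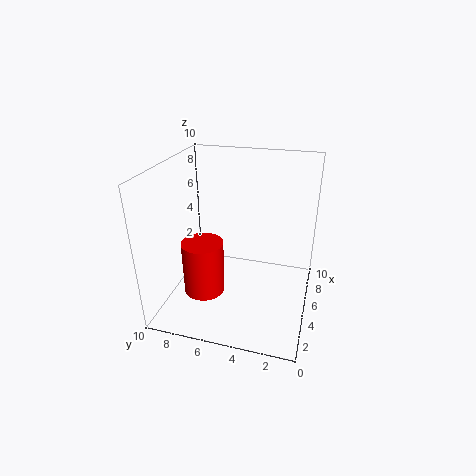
pos_x = 4.5; pos_y = 7.5; pos_z = 0.5; height = 4; color = 'red'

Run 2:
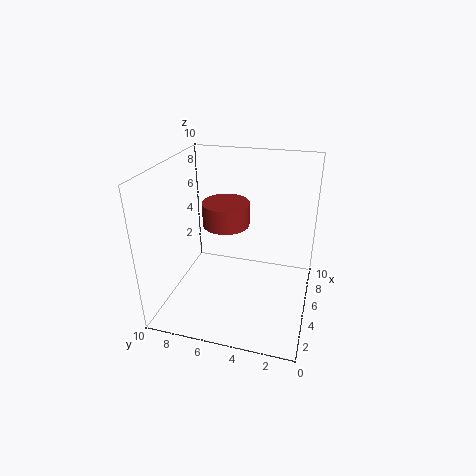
pos_x = 4; pos_y = 5.5; pos_z = 6.5; height = 1.5; color = 'brown'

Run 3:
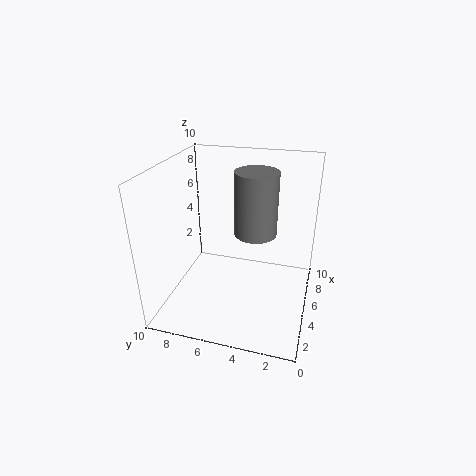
pos_x = 6; pos_y = 4; pos_z = 5; height = 4.5; color = 'gray'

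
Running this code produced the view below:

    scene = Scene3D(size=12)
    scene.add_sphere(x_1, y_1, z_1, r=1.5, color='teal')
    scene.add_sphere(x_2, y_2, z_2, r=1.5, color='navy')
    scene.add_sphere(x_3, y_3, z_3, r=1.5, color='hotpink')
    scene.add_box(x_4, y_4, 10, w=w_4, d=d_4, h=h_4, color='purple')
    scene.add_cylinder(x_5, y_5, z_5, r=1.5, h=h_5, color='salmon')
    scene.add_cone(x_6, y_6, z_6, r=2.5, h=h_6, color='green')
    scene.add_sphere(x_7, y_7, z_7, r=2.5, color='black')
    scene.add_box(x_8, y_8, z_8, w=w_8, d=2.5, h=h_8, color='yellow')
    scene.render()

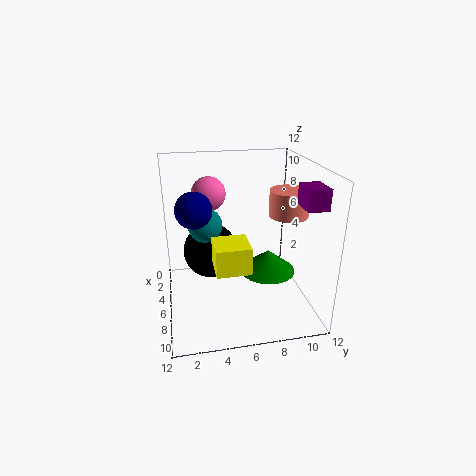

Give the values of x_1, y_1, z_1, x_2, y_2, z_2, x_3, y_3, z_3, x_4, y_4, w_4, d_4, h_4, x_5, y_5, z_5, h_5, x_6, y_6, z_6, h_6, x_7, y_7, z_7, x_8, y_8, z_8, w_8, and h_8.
x_1 = 4
y_1 = 3.5
z_1 = 6.5
x_2 = 5.5
y_2 = 2.5
z_2 = 8.5
x_3 = 3
y_3 = 4
z_3 = 9
x_4 = 9.5
y_4 = 9.5
w_4 = 2
d_4 = 1.5
h_4 = 1.5
x_5 = 8
y_5 = 9.5
z_5 = 8.5
h_5 = 2
x_6 = 5
y_6 = 9
z_6 = 2
h_6 = 2
x_7 = 3
y_7 = 4
z_7 = 3.5
x_8 = 8.5
y_8 = 3.5
z_8 = 5.5
w_8 = 2.5
h_8 = 2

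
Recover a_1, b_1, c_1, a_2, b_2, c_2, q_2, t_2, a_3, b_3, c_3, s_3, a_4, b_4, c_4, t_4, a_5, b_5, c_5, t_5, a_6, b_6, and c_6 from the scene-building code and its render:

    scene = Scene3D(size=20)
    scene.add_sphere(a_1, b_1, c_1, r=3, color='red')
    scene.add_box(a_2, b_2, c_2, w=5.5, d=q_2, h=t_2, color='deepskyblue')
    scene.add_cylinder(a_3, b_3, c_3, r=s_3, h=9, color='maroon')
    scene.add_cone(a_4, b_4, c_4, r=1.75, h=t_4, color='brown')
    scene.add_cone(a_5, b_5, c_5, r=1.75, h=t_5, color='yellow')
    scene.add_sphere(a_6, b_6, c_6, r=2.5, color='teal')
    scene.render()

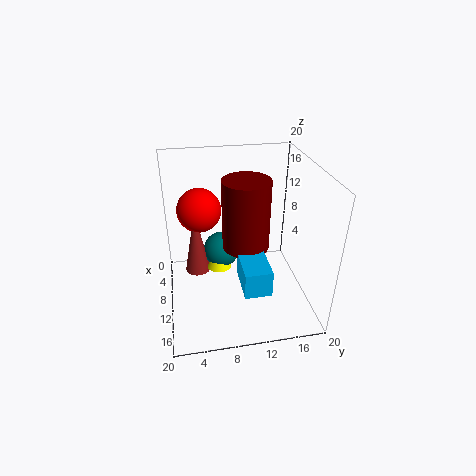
a_1 = 8; b_1 = 5; c_1 = 13.75; a_2 = 14.25; b_2 = 9; c_2 = 7.75; q_2 = 3.25; t_2 = 3.25; a_3 = 12.75; b_3 = 10.5; c_3 = 10.5; s_3 = 3; a_4 = 9.5; b_4 = 4.25; c_4 = 5.25; t_4 = 9; a_5 = 10; b_5 = 7.25; c_5 = 5.75; t_5 = 4; a_6 = 9; b_6 = 7.75; c_6 = 7.75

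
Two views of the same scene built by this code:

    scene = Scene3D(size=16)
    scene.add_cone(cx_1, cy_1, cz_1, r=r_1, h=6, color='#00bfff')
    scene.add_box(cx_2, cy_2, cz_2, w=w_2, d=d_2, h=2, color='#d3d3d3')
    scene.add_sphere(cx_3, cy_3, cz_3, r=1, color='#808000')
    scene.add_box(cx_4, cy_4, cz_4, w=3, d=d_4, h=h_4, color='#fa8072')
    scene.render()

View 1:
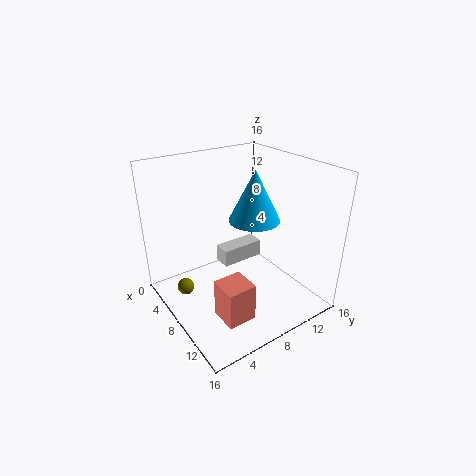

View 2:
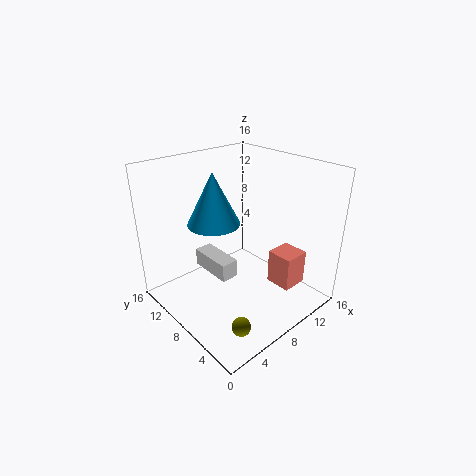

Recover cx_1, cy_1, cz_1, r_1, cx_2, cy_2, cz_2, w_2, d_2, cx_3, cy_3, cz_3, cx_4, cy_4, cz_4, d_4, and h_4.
cx_1 = 7; cy_1 = 11; cz_1 = 9; r_1 = 3; cx_2 = 5; cy_2 = 7; cz_2 = 4; w_2 = 2; d_2 = 5; cx_3 = 4; cy_3 = 3; cz_3 = 1; cx_4 = 11; cy_4 = 3; cz_4 = 2; d_4 = 3; h_4 = 4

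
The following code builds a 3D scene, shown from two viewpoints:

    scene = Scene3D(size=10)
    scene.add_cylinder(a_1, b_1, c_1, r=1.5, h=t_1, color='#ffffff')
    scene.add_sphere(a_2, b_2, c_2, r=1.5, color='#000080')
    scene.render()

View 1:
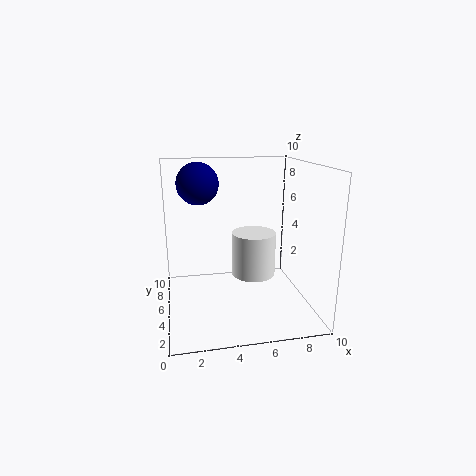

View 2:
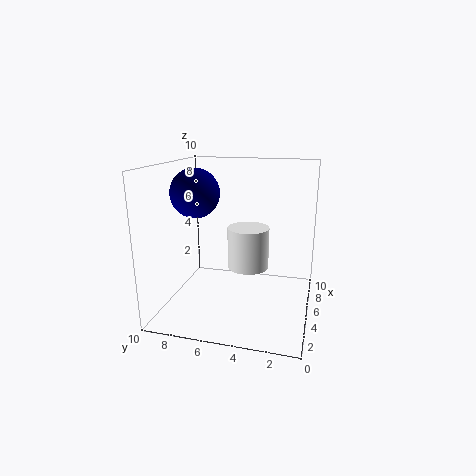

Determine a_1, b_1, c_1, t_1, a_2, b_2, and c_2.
a_1 = 6, b_1 = 4.5, c_1 = 2.5, t_1 = 3, a_2 = 2.5, b_2 = 7, c_2 = 8.5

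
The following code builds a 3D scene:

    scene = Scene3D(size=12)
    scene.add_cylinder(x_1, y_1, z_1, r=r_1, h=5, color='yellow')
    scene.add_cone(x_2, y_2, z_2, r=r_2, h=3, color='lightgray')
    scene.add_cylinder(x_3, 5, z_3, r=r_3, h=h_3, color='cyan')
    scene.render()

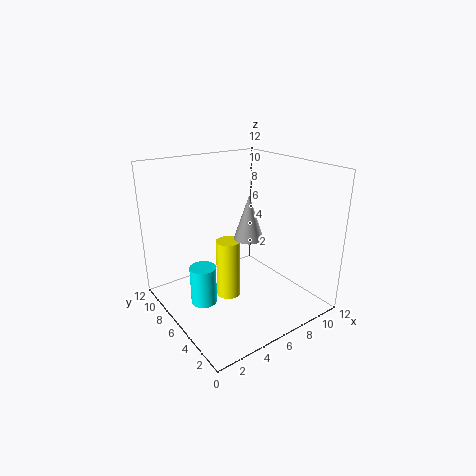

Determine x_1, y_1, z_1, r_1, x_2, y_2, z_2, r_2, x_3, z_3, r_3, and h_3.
x_1 = 5, y_1 = 6, z_1 = 1, r_1 = 1, x_2 = 4, y_2 = 2, z_2 = 8, r_2 = 1, x_3 = 2, z_3 = 2, r_3 = 1, h_3 = 3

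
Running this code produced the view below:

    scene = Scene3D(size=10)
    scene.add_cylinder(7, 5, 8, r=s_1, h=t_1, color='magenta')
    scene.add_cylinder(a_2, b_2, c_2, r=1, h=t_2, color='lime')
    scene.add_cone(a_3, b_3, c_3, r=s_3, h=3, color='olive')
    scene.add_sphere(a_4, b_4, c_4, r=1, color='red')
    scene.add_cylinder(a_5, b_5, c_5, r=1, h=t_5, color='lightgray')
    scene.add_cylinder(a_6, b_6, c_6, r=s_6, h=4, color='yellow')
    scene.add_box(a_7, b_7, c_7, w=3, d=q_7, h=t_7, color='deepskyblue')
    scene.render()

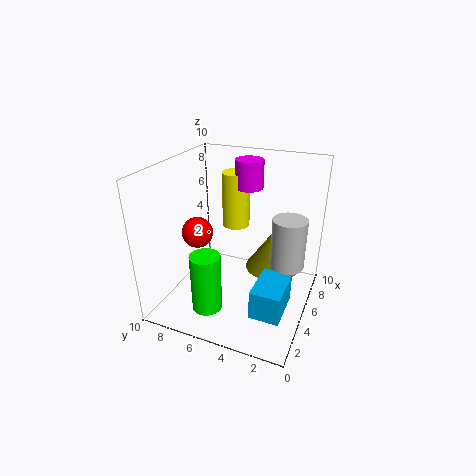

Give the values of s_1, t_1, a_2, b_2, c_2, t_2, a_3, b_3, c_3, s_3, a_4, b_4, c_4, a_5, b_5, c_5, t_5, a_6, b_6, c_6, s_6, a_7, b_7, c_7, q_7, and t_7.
s_1 = 1, t_1 = 2, a_2 = 2, b_2 = 6, c_2 = 1, t_2 = 4, a_3 = 7, b_3 = 3, c_3 = 2, s_3 = 2, a_4 = 3, b_4 = 7, c_4 = 6, a_5 = 3, b_5 = 1, c_5 = 5, t_5 = 3, a_6 = 7, b_6 = 6, c_6 = 5, s_6 = 1, a_7 = 2, b_7 = 1, c_7 = 1, q_7 = 2, t_7 = 2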